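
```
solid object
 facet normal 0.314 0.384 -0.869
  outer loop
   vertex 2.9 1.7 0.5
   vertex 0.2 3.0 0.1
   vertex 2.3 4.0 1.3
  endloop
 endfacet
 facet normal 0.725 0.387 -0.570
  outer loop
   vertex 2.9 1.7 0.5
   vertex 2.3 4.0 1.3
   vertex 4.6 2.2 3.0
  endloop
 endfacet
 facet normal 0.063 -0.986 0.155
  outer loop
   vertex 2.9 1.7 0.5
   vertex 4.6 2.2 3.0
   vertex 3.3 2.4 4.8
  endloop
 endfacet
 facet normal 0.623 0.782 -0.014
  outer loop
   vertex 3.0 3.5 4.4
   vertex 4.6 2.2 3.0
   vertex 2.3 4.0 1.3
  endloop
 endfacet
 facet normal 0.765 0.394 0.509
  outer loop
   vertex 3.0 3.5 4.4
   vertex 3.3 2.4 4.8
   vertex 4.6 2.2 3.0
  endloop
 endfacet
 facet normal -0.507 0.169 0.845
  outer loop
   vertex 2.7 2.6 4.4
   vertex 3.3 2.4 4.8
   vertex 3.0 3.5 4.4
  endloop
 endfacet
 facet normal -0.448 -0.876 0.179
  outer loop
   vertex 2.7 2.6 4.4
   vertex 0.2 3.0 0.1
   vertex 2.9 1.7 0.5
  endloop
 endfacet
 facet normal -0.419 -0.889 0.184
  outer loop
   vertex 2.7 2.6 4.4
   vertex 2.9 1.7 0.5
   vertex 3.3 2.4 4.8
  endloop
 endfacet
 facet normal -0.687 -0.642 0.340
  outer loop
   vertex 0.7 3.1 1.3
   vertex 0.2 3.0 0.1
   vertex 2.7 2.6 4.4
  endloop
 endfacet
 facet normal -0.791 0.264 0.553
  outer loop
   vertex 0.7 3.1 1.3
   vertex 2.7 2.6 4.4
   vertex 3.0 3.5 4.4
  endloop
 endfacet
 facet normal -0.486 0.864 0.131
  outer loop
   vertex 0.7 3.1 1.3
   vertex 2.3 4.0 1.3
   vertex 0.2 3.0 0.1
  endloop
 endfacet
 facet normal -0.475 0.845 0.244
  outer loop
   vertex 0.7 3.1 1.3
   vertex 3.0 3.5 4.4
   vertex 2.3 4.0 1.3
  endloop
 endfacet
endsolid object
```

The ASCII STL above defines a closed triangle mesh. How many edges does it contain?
18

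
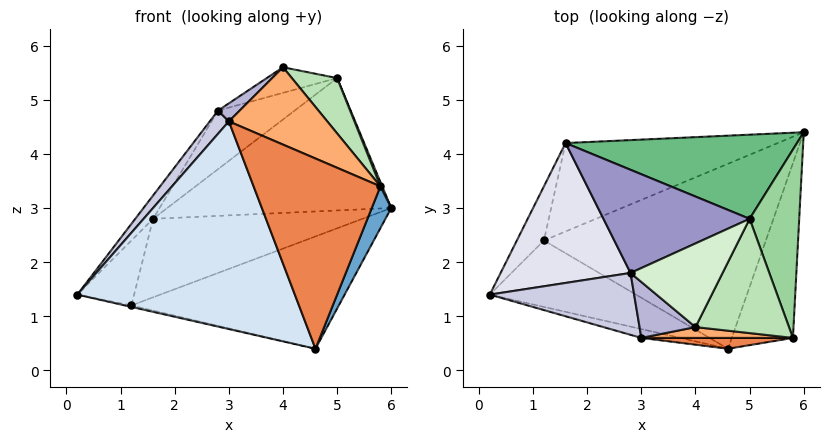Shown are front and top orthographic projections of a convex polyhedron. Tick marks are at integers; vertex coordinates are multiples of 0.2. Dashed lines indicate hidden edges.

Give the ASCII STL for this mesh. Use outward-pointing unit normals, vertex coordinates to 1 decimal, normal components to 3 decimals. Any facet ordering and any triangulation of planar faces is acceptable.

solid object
 facet normal 0.927 -0.087 -0.365
  outer loop
   vertex 5.8 0.6 3.4
   vertex 4.6 0.4 0.4
   vertex 6.0 4.4 3.0
  endloop
 endfacet
 facet normal -0.217 0.022 -0.976
  outer loop
   vertex 1.2 2.4 1.2
   vertex 4.6 0.4 0.4
   vertex 0.2 1.4 1.4
  endloop
 endfacet
 facet normal 0.104 0.516 -0.850
  outer loop
   vertex 1.2 2.4 1.2
   vertex 6.0 4.4 3.0
   vertex 4.6 0.4 0.4
  endloop
 endfacet
 facet normal -0.230 -0.972 -0.041
  outer loop
   vertex 3.0 0.6 4.6
   vertex 0.2 1.4 1.4
   vertex 4.6 0.4 0.4
  endloop
 endfacet
 facet normal 0.024 -0.998 0.057
  outer loop
   vertex 3.0 0.6 4.6
   vertex 4.6 0.4 0.4
   vertex 5.8 0.6 3.4
  endloop
 endfacet
 facet normal 0.059 -0.989 0.138
  outer loop
   vertex 3.0 0.6 4.6
   vertex 5.8 0.6 3.4
   vertex 4.0 0.8 5.6
  endloop
 endfacet
 facet normal 0.004 0.664 -0.748
  outer loop
   vertex 1.6 4.2 2.8
   vertex 6.0 4.4 3.0
   vertex 1.2 2.4 1.2
  endloop
 endfacet
 facet normal -0.667 0.572 -0.477
  outer loop
   vertex 1.6 4.2 2.8
   vertex 1.2 2.4 1.2
   vertex 0.2 1.4 1.4
  endloop
 endfacet
 facet normal -0.063 0.842 0.535
  outer loop
   vertex 5.0 2.8 5.4
   vertex 6.0 4.4 3.0
   vertex 1.6 4.2 2.8
  endloop
 endfacet
 facet normal 0.925 -0.009 0.380
  outer loop
   vertex 5.0 2.8 5.4
   vertex 5.8 0.6 3.4
   vertex 6.0 4.4 3.0
  endloop
 endfacet
 facet normal 0.725 -0.300 0.620
  outer loop
   vertex 5.0 2.8 5.4
   vertex 4.0 0.8 5.6
   vertex 5.8 0.6 3.4
  endloop
 endfacet
 facet normal -0.366 0.272 0.890
  outer loop
   vertex 2.8 1.8 4.8
   vertex 4.0 0.8 5.6
   vertex 5.0 2.8 5.4
  endloop
 endfacet
 facet normal -0.419 0.448 0.790
  outer loop
   vertex 2.8 1.8 4.8
   vertex 5.0 2.8 5.4
   vertex 1.6 4.2 2.8
  endloop
 endfacet
 facet normal -0.665 -0.229 0.711
  outer loop
   vertex 2.8 1.8 4.8
   vertex 3.0 0.6 4.6
   vertex 4.0 0.8 5.6
  endloop
 endfacet
 facet normal -0.760 -0.228 0.608
  outer loop
   vertex 2.8 1.8 4.8
   vertex 0.2 1.4 1.4
   vertex 3.0 0.6 4.6
  endloop
 endfacet
 facet normal -0.796 0.100 0.597
  outer loop
   vertex 2.8 1.8 4.8
   vertex 1.6 4.2 2.8
   vertex 0.2 1.4 1.4
  endloop
 endfacet
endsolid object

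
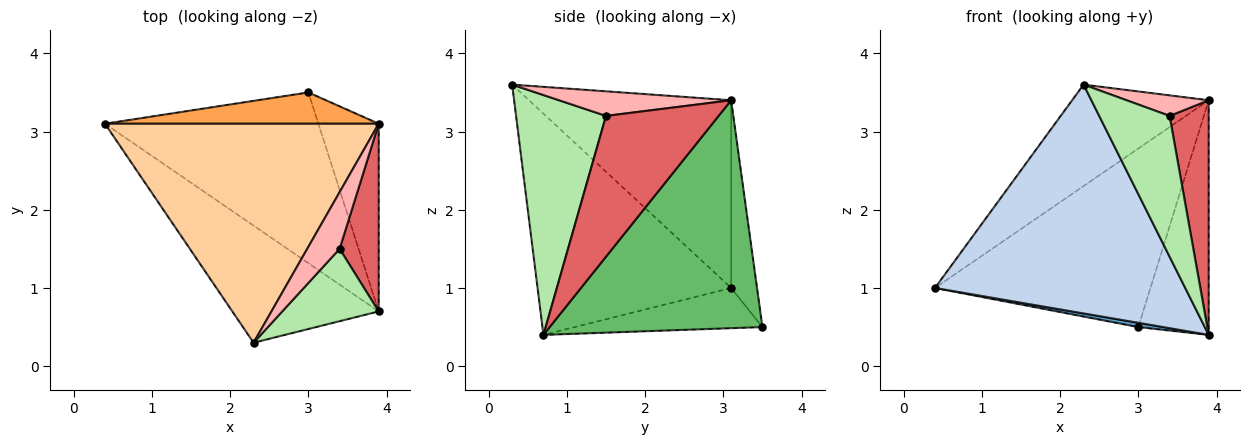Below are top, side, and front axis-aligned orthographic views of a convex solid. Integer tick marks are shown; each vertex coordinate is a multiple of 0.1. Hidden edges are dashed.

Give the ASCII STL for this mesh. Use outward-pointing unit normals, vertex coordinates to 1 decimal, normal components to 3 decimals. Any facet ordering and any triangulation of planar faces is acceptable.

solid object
 facet normal -0.185 -0.024 -0.982
  outer loop
   vertex 3.0 3.5 0.5
   vertex 3.9 0.7 0.4
   vertex 0.4 3.1 1.0
  endloop
 endfacet
 facet normal -0.567 -0.733 -0.375
  outer loop
   vertex 2.3 0.3 3.6
   vertex 0.4 3.1 1.0
   vertex 3.9 0.7 0.4
  endloop
 endfacet
 facet normal -0.118 0.978 0.171
  outer loop
   vertex 3.9 3.1 3.4
   vertex 3.0 3.5 0.5
   vertex 0.4 3.1 1.0
  endloop
 endfacet
 facet normal -0.528 0.357 0.770
  outer loop
   vertex 3.9 3.1 3.4
   vertex 0.4 3.1 1.0
   vertex 2.3 0.3 3.6
  endloop
 endfacet
 facet normal 0.921 0.305 -0.244
  outer loop
   vertex 3.9 3.1 3.4
   vertex 3.9 0.7 0.4
   vertex 3.0 3.5 0.5
  endloop
 endfacet
 facet normal 0.751 -0.588 0.302
  outer loop
   vertex 3.4 1.5 3.2
   vertex 2.3 0.3 3.6
   vertex 3.9 0.7 0.4
  endloop
 endfacet
 facet normal 0.914 -0.317 0.254
  outer loop
   vertex 3.4 1.5 3.2
   vertex 3.9 0.7 0.4
   vertex 3.9 3.1 3.4
  endloop
 endfacet
 facet normal 0.581 -0.277 0.765
  outer loop
   vertex 3.4 1.5 3.2
   vertex 3.9 3.1 3.4
   vertex 2.3 0.3 3.6
  endloop
 endfacet
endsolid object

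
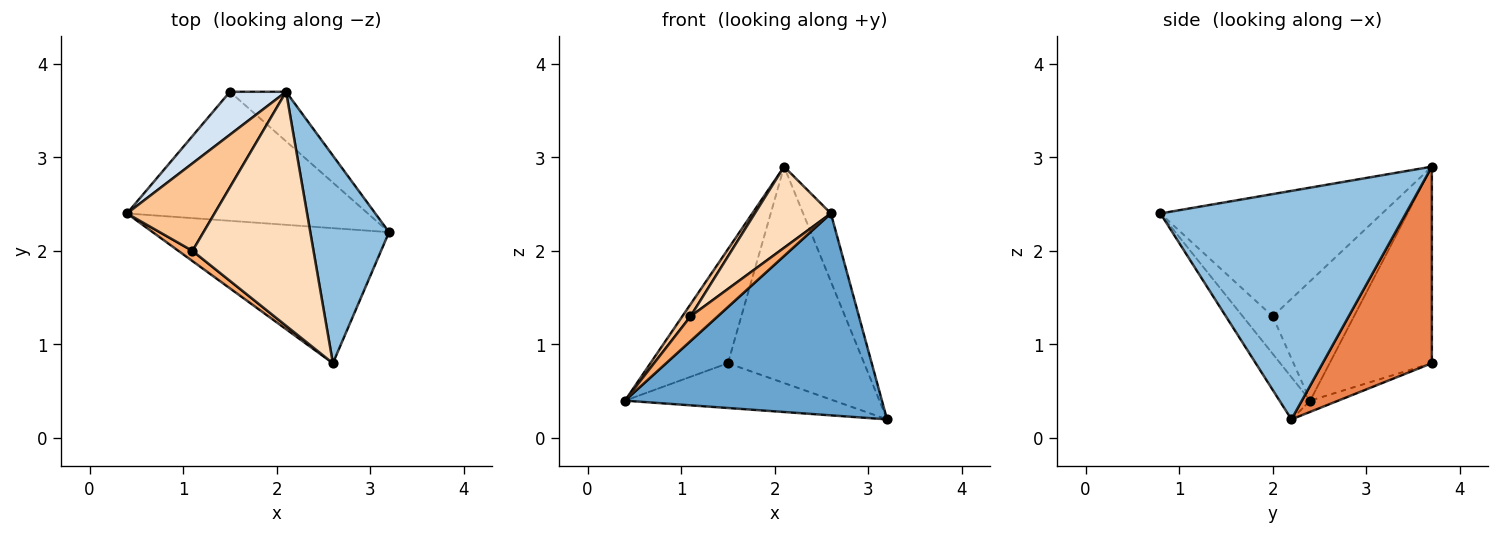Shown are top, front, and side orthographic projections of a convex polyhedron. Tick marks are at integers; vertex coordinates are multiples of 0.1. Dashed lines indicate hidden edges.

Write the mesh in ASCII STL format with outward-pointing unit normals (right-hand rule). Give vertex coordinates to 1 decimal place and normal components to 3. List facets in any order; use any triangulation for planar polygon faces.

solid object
 facet normal -0.099 -0.827 -0.553
  outer loop
   vertex 2.6 0.8 2.4
   vertex 0.4 2.4 0.4
   vertex 3.2 2.2 0.2
  endloop
 endfacet
 facet normal 0.940 0.106 0.324
  outer loop
   vertex 2.1 3.7 2.9
   vertex 2.6 0.8 2.4
   vertex 3.2 2.2 0.2
  endloop
 endfacet
 facet normal -0.044 0.328 -0.944
  outer loop
   vertex 1.5 3.7 0.8
   vertex 3.2 2.2 0.2
   vertex 0.4 2.4 0.4
  endloop
 endfacet
 facet normal -0.777 0.589 0.222
  outer loop
   vertex 1.5 3.7 0.8
   vertex 0.4 2.4 0.4
   vertex 2.1 3.7 2.9
  endloop
 endfacet
 facet normal 0.616 0.768 -0.176
  outer loop
   vertex 1.5 3.7 0.8
   vertex 2.1 3.7 2.9
   vertex 3.2 2.2 0.2
  endloop
 endfacet
 facet normal -0.714 -0.647 0.268
  outer loop
   vertex 1.1 2.0 1.3
   vertex 0.4 2.4 0.4
   vertex 2.6 0.8 2.4
  endloop
 endfacet
 facet normal -0.804 -0.082 0.589
  outer loop
   vertex 1.1 2.0 1.3
   vertex 2.1 3.7 2.9
   vertex 0.4 2.4 0.4
  endloop
 endfacet
 facet normal -0.691 -0.237 0.683
  outer loop
   vertex 1.1 2.0 1.3
   vertex 2.6 0.8 2.4
   vertex 2.1 3.7 2.9
  endloop
 endfacet
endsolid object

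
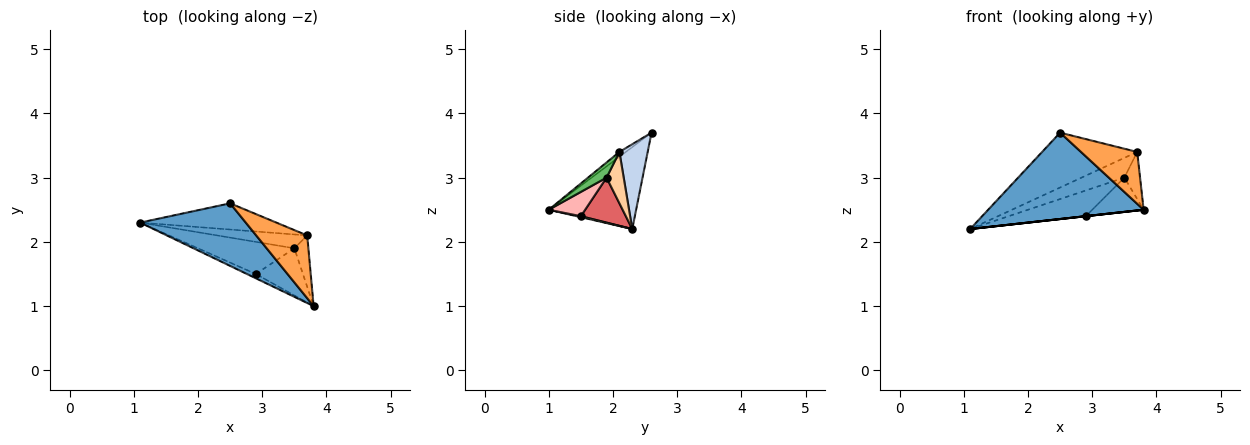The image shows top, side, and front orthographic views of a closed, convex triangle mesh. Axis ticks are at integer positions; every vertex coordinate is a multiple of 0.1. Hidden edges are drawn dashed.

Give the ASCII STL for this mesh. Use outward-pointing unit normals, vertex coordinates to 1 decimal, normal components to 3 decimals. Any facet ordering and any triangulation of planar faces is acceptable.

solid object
 facet normal -0.414 -0.737 0.534
  outer loop
   vertex 2.5 2.6 3.7
   vertex 1.1 2.3 2.2
   vertex 3.8 1.0 2.5
  endloop
 endfacet
 facet normal 0.259 0.872 -0.416
  outer loop
   vertex 3.7 2.1 3.4
   vertex 1.1 2.3 2.2
   vertex 2.5 2.6 3.7
  endloop
 endfacet
 facet normal -0.073 -0.636 0.769
  outer loop
   vertex 3.7 2.1 3.4
   vertex 2.5 2.6 3.7
   vertex 3.8 1.0 2.5
  endloop
 endfacet
 facet normal 0.311 0.778 -0.545
  outer loop
   vertex 3.5 1.9 3.0
   vertex 1.1 2.3 2.2
   vertex 3.7 2.1 3.4
  endloop
 endfacet
 facet normal 0.624 0.528 -0.576
  outer loop
   vertex 3.5 1.9 3.0
   vertex 3.7 2.1 3.4
   vertex 3.8 1.0 2.5
  endloop
 endfacet
 facet normal 0.110 0.000 -0.994
  outer loop
   vertex 2.9 1.5 2.4
   vertex 3.8 1.0 2.5
   vertex 1.1 2.3 2.2
  endloop
 endfacet
 facet normal 0.342 0.587 -0.734
  outer loop
   vertex 2.9 1.5 2.4
   vertex 1.1 2.3 2.2
   vertex 3.5 1.9 3.0
  endloop
 endfacet
 facet normal 0.385 0.543 -0.747
  outer loop
   vertex 2.9 1.5 2.4
   vertex 3.5 1.9 3.0
   vertex 3.8 1.0 2.5
  endloop
 endfacet
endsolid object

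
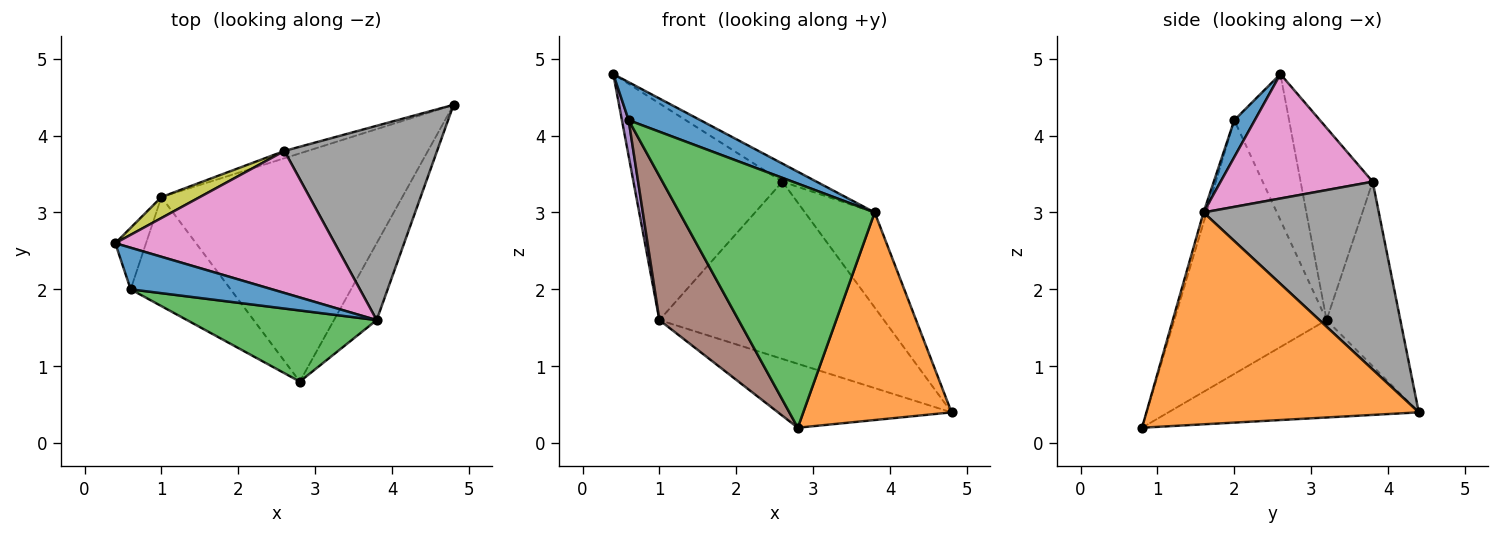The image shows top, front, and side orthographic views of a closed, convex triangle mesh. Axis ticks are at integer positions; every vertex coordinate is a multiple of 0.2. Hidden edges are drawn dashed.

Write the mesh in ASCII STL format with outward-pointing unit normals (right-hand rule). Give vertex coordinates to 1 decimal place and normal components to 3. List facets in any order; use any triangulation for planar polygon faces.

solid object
 facet normal 0.189 -0.662 0.725
  outer loop
   vertex 3.8 1.6 3.0
   vertex 0.4 2.6 4.8
   vertex 0.6 2.0 4.2
  endloop
 endfacet
 facet normal 0.865 -0.471 -0.174
  outer loop
   vertex 3.8 1.6 3.0
   vertex 2.8 0.8 0.2
   vertex 4.8 4.4 0.4
  endloop
 endfacet
 facet normal -0.015 -0.960 0.280
  outer loop
   vertex 3.8 1.6 3.0
   vertex 0.6 2.0 4.2
   vertex 2.8 0.8 0.2
  endloop
 endfacet
 facet normal -0.363 0.251 -0.897
  outer loop
   vertex 1.0 3.2 1.6
   vertex 4.8 4.4 0.4
   vertex 2.8 0.8 0.2
  endloop
 endfacet
 facet normal -0.972 -0.119 -0.205
  outer loop
   vertex 1.0 3.2 1.6
   vertex 0.6 2.0 4.2
   vertex 0.4 2.6 4.8
  endloop
 endfacet
 facet normal -0.837 -0.436 -0.330
  outer loop
   vertex 1.0 3.2 1.6
   vertex 2.8 0.8 0.2
   vertex 0.6 2.0 4.2
  endloop
 endfacet
 facet normal 0.490 0.110 0.865
  outer loop
   vertex 2.6 3.8 3.4
   vertex 0.4 2.6 4.8
   vertex 3.8 1.6 3.0
  endloop
 endfacet
 facet normal 0.741 0.295 0.603
  outer loop
   vertex 2.6 3.8 3.4
   vertex 3.8 1.6 3.0
   vertex 4.8 4.4 0.4
  endloop
 endfacet
 facet normal -0.434 0.897 0.087
  outer loop
   vertex 2.6 3.8 3.4
   vertex 1.0 3.2 1.6
   vertex 0.4 2.6 4.8
  endloop
 endfacet
 facet normal -0.312 0.949 -0.039
  outer loop
   vertex 2.6 3.8 3.4
   vertex 4.8 4.4 0.4
   vertex 1.0 3.2 1.6
  endloop
 endfacet
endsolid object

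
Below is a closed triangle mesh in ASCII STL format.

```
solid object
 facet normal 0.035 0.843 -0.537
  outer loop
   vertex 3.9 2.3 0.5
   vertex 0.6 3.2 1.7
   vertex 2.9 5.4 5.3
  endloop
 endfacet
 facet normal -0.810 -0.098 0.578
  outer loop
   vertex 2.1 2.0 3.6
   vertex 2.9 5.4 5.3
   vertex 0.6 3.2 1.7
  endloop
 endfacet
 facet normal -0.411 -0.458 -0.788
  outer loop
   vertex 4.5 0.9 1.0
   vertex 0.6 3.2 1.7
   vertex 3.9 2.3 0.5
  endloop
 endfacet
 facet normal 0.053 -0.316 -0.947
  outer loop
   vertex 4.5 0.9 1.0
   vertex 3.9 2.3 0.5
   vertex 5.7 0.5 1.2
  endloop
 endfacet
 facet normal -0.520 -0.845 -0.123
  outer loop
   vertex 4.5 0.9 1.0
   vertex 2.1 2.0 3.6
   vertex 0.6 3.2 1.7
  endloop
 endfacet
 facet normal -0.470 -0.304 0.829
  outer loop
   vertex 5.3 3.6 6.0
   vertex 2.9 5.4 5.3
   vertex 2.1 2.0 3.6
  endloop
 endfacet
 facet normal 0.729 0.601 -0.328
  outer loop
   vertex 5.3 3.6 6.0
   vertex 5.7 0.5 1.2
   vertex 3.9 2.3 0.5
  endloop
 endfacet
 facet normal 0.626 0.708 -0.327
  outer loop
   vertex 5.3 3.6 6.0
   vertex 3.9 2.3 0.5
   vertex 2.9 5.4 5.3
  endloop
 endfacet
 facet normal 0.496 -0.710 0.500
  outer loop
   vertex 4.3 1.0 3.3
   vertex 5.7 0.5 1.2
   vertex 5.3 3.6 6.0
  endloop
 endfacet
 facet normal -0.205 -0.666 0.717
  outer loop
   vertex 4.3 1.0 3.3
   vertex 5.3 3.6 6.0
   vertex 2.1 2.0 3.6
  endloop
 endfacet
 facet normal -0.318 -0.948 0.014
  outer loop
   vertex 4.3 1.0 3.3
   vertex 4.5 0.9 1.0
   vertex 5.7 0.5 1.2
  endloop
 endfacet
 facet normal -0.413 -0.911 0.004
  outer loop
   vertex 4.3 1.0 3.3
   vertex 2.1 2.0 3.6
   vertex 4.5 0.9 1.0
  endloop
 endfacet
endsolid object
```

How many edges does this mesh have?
18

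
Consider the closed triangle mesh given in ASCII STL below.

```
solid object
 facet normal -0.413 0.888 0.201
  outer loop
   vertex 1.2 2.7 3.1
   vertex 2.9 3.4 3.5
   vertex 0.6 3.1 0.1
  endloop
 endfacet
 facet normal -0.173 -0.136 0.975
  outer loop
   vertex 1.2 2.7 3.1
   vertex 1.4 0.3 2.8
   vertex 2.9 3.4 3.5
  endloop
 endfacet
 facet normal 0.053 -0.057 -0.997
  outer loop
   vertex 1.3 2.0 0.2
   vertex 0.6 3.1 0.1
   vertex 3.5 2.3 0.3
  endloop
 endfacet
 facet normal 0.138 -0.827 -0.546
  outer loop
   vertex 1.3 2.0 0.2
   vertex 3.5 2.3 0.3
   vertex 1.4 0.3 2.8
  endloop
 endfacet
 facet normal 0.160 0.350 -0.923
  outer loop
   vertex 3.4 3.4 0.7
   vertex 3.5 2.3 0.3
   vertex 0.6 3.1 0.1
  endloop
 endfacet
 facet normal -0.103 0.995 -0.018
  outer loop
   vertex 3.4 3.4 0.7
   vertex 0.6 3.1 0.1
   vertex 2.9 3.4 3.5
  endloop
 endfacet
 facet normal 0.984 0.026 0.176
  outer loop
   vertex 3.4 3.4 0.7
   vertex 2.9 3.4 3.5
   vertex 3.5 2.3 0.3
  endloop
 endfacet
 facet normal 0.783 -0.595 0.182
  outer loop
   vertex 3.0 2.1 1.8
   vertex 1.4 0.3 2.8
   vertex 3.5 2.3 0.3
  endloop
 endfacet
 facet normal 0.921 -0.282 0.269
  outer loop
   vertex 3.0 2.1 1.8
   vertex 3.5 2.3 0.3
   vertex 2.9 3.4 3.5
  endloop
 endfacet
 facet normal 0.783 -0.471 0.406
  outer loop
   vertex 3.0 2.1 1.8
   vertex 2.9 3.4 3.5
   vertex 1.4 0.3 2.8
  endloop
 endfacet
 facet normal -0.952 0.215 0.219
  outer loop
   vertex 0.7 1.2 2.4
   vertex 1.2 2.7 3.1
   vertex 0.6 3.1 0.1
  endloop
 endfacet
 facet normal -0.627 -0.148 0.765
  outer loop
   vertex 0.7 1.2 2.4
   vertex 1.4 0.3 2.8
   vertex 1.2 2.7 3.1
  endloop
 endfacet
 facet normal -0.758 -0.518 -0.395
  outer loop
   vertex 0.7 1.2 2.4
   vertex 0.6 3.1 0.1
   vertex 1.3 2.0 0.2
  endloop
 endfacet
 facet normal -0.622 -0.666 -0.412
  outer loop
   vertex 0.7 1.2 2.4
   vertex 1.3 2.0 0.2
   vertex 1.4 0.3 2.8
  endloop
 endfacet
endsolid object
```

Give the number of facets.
14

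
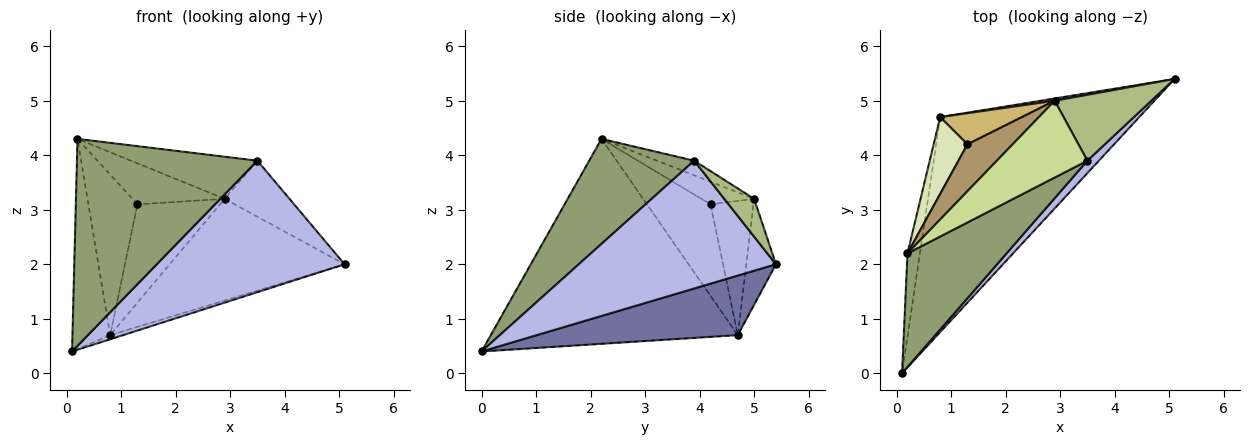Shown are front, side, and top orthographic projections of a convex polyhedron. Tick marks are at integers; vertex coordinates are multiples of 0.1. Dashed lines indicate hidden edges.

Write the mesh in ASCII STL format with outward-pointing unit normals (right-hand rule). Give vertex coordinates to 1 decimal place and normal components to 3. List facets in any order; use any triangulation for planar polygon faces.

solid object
 facet normal 0.287 0.018 -0.958
  outer loop
   vertex 0.8 4.7 0.7
   vertex 5.1 5.4 2.0
   vertex 0.1 0.0 0.4
  endloop
 endfacet
 facet normal -0.987 0.151 -0.060
  outer loop
   vertex 0.8 4.7 0.7
   vertex 0.1 0.0 0.4
   vertex 0.2 2.2 4.3
  endloop
 endfacet
 facet normal -0.167 0.986 0.022
  outer loop
   vertex 2.9 5.0 3.2
   vertex 5.1 5.4 2.0
   vertex 0.8 4.7 0.7
  endloop
 endfacet
 facet normal 0.723 -0.688 0.065
  outer loop
   vertex 3.5 3.9 3.9
   vertex 0.1 0.0 0.4
   vertex 5.1 5.4 2.0
  endloop
 endfacet
 facet normal 0.454 -0.781 0.429
  outer loop
   vertex 3.5 3.9 3.9
   vertex 0.2 2.2 4.3
   vertex 0.1 0.0 0.4
  endloop
 endfacet
 facet normal 0.286 0.621 0.730
  outer loop
   vertex 3.5 3.9 3.9
   vertex 5.1 5.4 2.0
   vertex 2.9 5.0 3.2
  endloop
 endfacet
 facet normal -0.140 0.476 0.868
  outer loop
   vertex 3.5 3.9 3.9
   vertex 2.9 5.0 3.2
   vertex 0.2 2.2 4.3
  endloop
 endfacet
 facet normal -0.760 0.586 0.280
  outer loop
   vertex 1.3 4.2 3.1
   vertex 0.8 4.7 0.7
   vertex 0.2 2.2 4.3
  endloop
 endfacet
 facet normal -0.352 0.616 0.704
  outer loop
   vertex 1.3 4.2 3.1
   vertex 0.2 2.2 4.3
   vertex 2.9 5.0 3.2
  endloop
 endfacet
 facet normal -0.444 0.854 0.270
  outer loop
   vertex 1.3 4.2 3.1
   vertex 2.9 5.0 3.2
   vertex 0.8 4.7 0.7
  endloop
 endfacet
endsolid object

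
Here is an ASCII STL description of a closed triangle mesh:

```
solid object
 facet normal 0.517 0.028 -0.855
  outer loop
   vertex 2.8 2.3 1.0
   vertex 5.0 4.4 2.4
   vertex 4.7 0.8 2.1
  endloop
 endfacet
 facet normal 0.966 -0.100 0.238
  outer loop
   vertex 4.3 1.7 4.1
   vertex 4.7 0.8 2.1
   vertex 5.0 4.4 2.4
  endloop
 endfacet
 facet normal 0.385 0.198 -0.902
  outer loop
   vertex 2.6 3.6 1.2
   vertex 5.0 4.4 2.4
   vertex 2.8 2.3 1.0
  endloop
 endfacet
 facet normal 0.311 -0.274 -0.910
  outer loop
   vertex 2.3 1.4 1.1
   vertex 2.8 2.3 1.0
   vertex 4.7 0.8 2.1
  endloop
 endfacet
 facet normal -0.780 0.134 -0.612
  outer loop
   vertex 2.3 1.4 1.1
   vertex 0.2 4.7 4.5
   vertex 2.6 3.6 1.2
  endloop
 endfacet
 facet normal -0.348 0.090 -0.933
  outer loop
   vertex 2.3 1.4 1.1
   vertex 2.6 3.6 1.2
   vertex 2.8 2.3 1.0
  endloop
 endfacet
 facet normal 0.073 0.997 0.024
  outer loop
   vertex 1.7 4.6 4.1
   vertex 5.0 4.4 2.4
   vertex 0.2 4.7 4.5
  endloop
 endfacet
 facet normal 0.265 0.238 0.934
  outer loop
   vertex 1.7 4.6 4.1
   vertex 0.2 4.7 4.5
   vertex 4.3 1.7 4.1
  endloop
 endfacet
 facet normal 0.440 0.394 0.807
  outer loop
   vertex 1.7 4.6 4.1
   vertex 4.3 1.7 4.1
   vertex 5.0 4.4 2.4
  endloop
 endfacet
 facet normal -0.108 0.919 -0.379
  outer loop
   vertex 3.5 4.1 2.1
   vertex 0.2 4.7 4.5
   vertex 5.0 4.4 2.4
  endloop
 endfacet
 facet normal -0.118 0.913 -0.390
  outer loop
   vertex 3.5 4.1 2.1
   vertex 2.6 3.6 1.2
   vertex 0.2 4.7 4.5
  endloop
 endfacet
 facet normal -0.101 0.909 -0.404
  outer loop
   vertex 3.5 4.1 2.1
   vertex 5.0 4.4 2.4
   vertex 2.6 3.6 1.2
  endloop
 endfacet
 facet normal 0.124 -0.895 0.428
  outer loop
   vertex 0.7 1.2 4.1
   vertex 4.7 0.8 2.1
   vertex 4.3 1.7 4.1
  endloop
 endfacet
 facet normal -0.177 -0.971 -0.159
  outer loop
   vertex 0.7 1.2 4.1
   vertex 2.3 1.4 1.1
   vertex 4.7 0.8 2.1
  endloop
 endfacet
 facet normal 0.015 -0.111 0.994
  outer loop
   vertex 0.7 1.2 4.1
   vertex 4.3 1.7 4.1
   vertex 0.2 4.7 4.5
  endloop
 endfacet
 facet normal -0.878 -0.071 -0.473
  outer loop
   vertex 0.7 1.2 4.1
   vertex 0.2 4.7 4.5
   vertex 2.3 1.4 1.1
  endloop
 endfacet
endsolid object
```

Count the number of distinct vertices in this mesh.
10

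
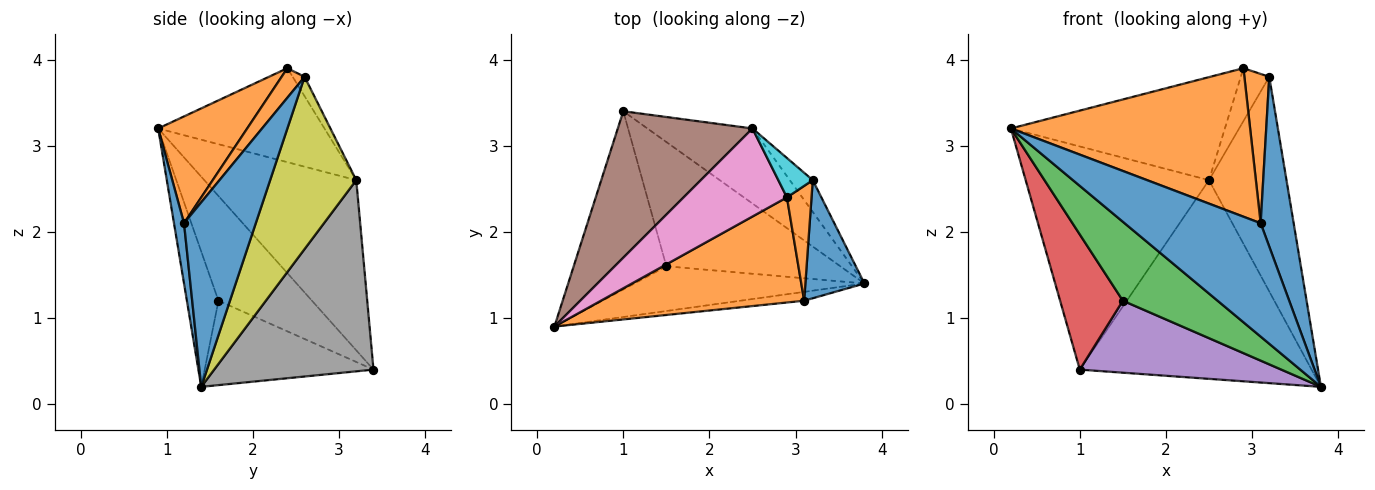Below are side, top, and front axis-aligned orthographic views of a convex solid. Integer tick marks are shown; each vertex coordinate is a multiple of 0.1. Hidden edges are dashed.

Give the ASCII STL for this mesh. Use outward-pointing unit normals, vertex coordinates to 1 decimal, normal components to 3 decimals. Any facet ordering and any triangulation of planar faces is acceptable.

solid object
 facet normal 0.073 -0.994 -0.078
  outer loop
   vertex 3.1 1.2 2.1
   vertex 0.2 0.9 3.2
   vertex 3.8 1.4 0.2
  endloop
 endfacet
 facet normal 0.291 -0.781 0.553
  outer loop
   vertex 3.1 1.2 2.1
   vertex 2.9 2.4 3.9
   vertex 0.2 0.9 3.2
  endloop
 endfacet
 facet normal -0.279 -0.836 -0.474
  outer loop
   vertex 1.5 1.6 1.2
   vertex 3.8 1.4 0.2
   vertex 0.2 0.9 3.2
  endloop
 endfacet
 facet normal -0.669 -0.449 -0.592
  outer loop
   vertex 1.5 1.6 1.2
   vertex 0.2 0.9 3.2
   vertex 1.0 3.4 0.4
  endloop
 endfacet
 facet normal -0.387 -0.462 -0.798
  outer loop
   vertex 1.5 1.6 1.2
   vertex 1.0 3.4 0.4
   vertex 3.8 1.4 0.2
  endloop
 endfacet
 facet normal -0.570 0.687 0.451
  outer loop
   vertex 2.5 3.2 2.6
   vertex 1.0 3.4 0.4
   vertex 0.2 0.9 3.2
  endloop
 endfacet
 facet normal -0.509 0.655 0.559
  outer loop
   vertex 2.5 3.2 2.6
   vertex 0.2 0.9 3.2
   vertex 2.9 2.4 3.9
  endloop
 endfacet
 facet normal 0.541 0.787 -0.297
  outer loop
   vertex 2.5 3.2 2.6
   vertex 3.8 1.4 0.2
   vertex 1.0 3.4 0.4
  endloop
 endfacet
 facet normal 0.740 0.666 -0.099
  outer loop
   vertex 3.2 2.6 3.8
   vertex 3.8 1.4 0.2
   vertex 2.5 3.2 2.6
  endloop
 endfacet
 facet normal -0.318 0.760 0.566
  outer loop
   vertex 3.2 2.6 3.8
   vertex 2.5 3.2 2.6
   vertex 2.9 2.4 3.9
  endloop
 endfacet
 facet normal 0.872 -0.401 0.279
  outer loop
   vertex 3.2 2.6 3.8
   vertex 3.1 1.2 2.1
   vertex 3.8 1.4 0.2
  endloop
 endfacet
 facet normal 0.590 -0.640 0.492
  outer loop
   vertex 3.2 2.6 3.8
   vertex 2.9 2.4 3.9
   vertex 3.1 1.2 2.1
  endloop
 endfacet
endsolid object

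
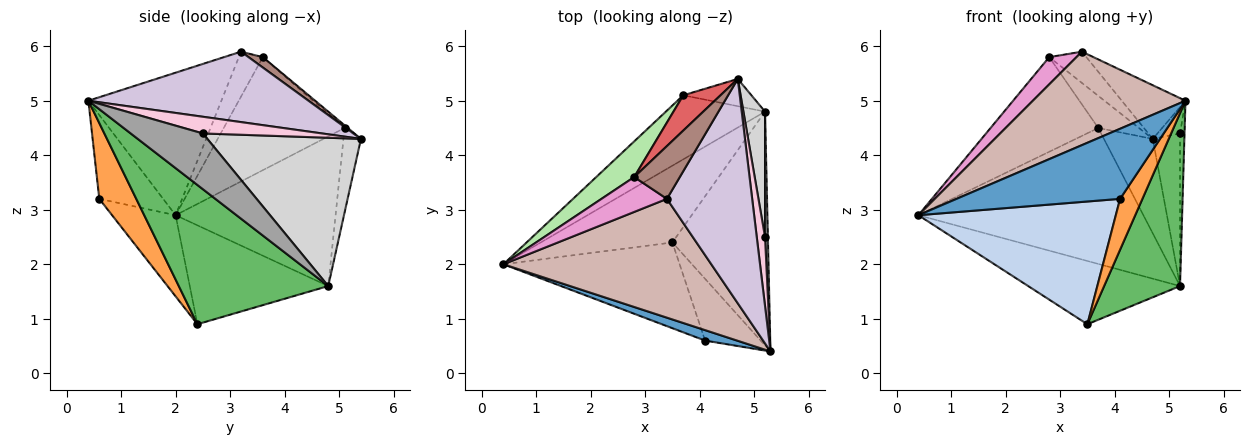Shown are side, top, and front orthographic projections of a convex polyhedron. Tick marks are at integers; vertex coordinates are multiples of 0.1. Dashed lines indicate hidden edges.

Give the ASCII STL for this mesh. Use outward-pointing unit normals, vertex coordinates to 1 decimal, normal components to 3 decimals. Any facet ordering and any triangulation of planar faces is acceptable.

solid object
 facet normal -0.360 -0.923 0.138
  outer loop
   vertex 4.1 0.6 3.2
   vertex 5.3 0.4 5.0
   vertex 0.4 2.0 2.9
  endloop
 endfacet
 facet normal -0.255 -0.793 -0.554
  outer loop
   vertex 4.1 0.6 3.2
   vertex 0.4 2.0 2.9
   vertex 3.5 2.4 0.9
  endloop
 endfacet
 facet normal 0.725 -0.438 -0.532
  outer loop
   vertex 4.1 0.6 3.2
   vertex 3.5 2.4 0.9
   vertex 5.3 0.4 5.0
  endloop
 endfacet
 facet normal -0.502 0.550 -0.668
  outer loop
   vertex 5.2 4.8 1.6
   vertex 3.5 2.4 0.9
   vertex 0.4 2.0 2.9
  endloop
 endfacet
 facet normal 0.760 -0.386 -0.522
  outer loop
   vertex 5.2 4.8 1.6
   vertex 5.3 0.4 5.0
   vertex 3.5 2.4 0.9
  endloop
 endfacet
 facet normal -0.724 0.645 0.243
  outer loop
   vertex 3.7 5.1 4.5
   vertex 0.4 2.0 2.9
   vertex 2.8 3.6 5.8
  endloop
 endfacet
 facet normal -0.054 0.672 0.738
  outer loop
   vertex 3.7 5.1 4.5
   vertex 2.8 3.6 5.8
   vertex 4.7 5.4 4.3
  endloop
 endfacet
 facet normal -0.541 0.761 -0.358
  outer loop
   vertex 3.7 5.1 4.5
   vertex 5.2 4.8 1.6
   vertex 0.4 2.0 2.9
  endloop
 endfacet
 facet normal -0.325 0.909 -0.262
  outer loop
   vertex 3.7 5.1 4.5
   vertex 4.7 5.4 4.3
   vertex 5.2 4.8 1.6
  endloop
 endfacet
 facet normal 0.626 0.181 0.758
  outer loop
   vertex 3.4 3.2 5.9
   vertex 5.3 0.4 5.0
   vertex 4.7 5.4 4.3
  endloop
 endfacet
 facet normal 0.193 0.500 0.844
  outer loop
   vertex 3.4 3.2 5.9
   vertex 4.7 5.4 4.3
   vertex 2.8 3.6 5.8
  endloop
 endfacet
 facet normal -0.474 -0.544 0.692
  outer loop
   vertex 3.4 3.2 5.9
   vertex 0.4 2.0 2.9
   vertex 5.3 0.4 5.0
  endloop
 endfacet
 facet normal -0.476 -0.541 0.693
  outer loop
   vertex 3.4 3.2 5.9
   vertex 2.8 3.6 5.8
   vertex 0.4 2.0 2.9
  endloop
 endfacet
 facet normal 0.883 0.167 0.439
  outer loop
   vertex 5.2 2.5 4.4
   vertex 4.7 5.4 4.3
   vertex 5.3 0.4 5.0
  endloop
 endfacet
 facet normal 0.997 0.062 0.051
  outer loop
   vertex 5.2 2.5 4.4
   vertex 5.3 0.4 5.0
   vertex 5.2 4.8 1.6
  endloop
 endfacet
 facet normal 0.975 0.173 0.142
  outer loop
   vertex 5.2 2.5 4.4
   vertex 5.2 4.8 1.6
   vertex 4.7 5.4 4.3
  endloop
 endfacet
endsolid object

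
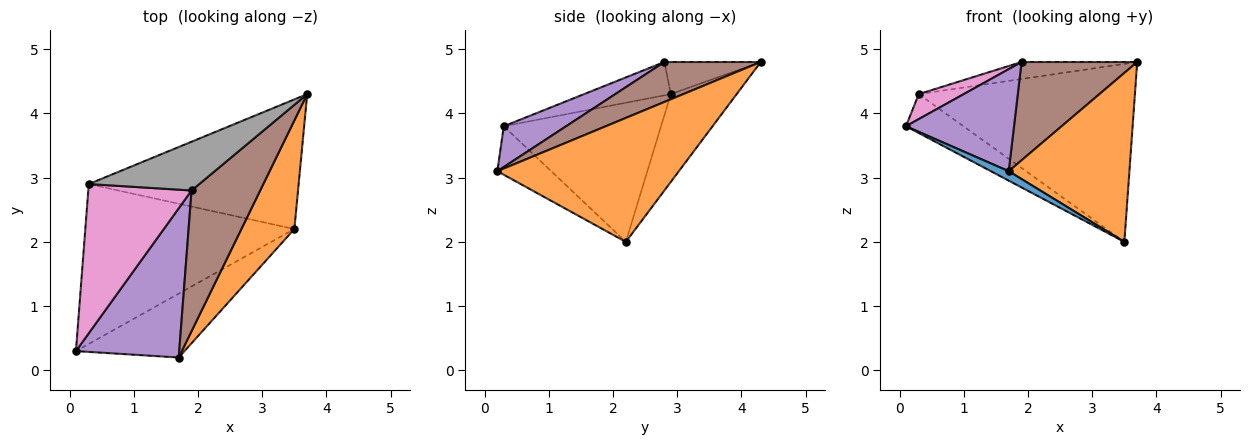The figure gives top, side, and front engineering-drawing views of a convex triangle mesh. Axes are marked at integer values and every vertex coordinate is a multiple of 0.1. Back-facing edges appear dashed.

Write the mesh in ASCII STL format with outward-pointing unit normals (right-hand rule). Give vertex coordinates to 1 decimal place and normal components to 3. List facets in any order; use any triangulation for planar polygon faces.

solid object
 facet normal -0.404 -0.134 -0.905
  outer loop
   vertex 3.5 2.2 2.0
   vertex 1.7 0.2 3.1
   vertex 0.1 0.3 3.8
  endloop
 endfacet
 facet normal 0.785 -0.522 0.335
  outer loop
   vertex 3.5 2.2 2.0
   vertex 3.7 4.3 4.8
   vertex 1.7 0.2 3.1
  endloop
 endfacet
 facet normal -0.543 0.199 -0.816
  outer loop
   vertex 0.3 2.9 4.3
   vertex 3.5 2.2 2.0
   vertex 0.1 0.3 3.8
  endloop
 endfacet
 facet normal -0.239 0.785 -0.572
  outer loop
   vertex 0.3 2.9 4.3
   vertex 3.7 4.3 4.8
   vertex 3.5 2.2 2.0
  endloop
 endfacet
 facet normal 0.310 -0.537 0.785
  outer loop
   vertex 1.9 2.8 4.8
   vertex 0.1 0.3 3.8
   vertex 1.7 0.2 3.1
  endloop
 endfacet
 facet normal 0.431 -0.517 0.740
  outer loop
   vertex 1.9 2.8 4.8
   vertex 1.7 0.2 3.1
   vertex 3.7 4.3 4.8
  endloop
 endfacet
 facet normal -0.304 -0.157 0.940
  outer loop
   vertex 1.9 2.8 4.8
   vertex 0.3 2.9 4.3
   vertex 0.1 0.3 3.8
  endloop
 endfacet
 facet normal -0.265 0.318 0.911
  outer loop
   vertex 1.9 2.8 4.8
   vertex 3.7 4.3 4.8
   vertex 0.3 2.9 4.3
  endloop
 endfacet
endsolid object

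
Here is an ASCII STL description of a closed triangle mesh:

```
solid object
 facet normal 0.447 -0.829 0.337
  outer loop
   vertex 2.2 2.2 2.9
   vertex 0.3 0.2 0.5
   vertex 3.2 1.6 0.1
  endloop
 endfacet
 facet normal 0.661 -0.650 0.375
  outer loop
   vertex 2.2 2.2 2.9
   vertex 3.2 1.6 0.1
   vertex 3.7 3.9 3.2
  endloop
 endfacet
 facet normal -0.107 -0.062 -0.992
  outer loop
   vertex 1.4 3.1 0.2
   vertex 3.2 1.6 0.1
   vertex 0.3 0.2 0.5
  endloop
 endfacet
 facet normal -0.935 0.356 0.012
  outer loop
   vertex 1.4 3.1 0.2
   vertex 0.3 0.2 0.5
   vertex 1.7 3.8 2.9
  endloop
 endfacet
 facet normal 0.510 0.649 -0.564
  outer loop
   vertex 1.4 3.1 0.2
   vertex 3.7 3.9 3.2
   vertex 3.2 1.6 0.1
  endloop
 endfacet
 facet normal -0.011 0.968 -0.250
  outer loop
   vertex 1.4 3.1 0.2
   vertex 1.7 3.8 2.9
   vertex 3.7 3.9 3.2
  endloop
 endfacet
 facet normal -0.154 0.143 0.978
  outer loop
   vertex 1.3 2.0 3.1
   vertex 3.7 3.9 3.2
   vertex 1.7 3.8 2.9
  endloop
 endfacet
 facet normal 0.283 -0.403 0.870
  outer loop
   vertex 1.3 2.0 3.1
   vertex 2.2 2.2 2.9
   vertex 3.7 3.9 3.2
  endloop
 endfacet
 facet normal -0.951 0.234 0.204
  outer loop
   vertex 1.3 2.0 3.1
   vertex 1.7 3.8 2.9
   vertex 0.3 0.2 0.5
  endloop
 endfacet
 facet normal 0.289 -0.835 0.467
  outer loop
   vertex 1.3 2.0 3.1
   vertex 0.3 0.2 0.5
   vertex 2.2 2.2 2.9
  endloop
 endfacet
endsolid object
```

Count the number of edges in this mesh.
15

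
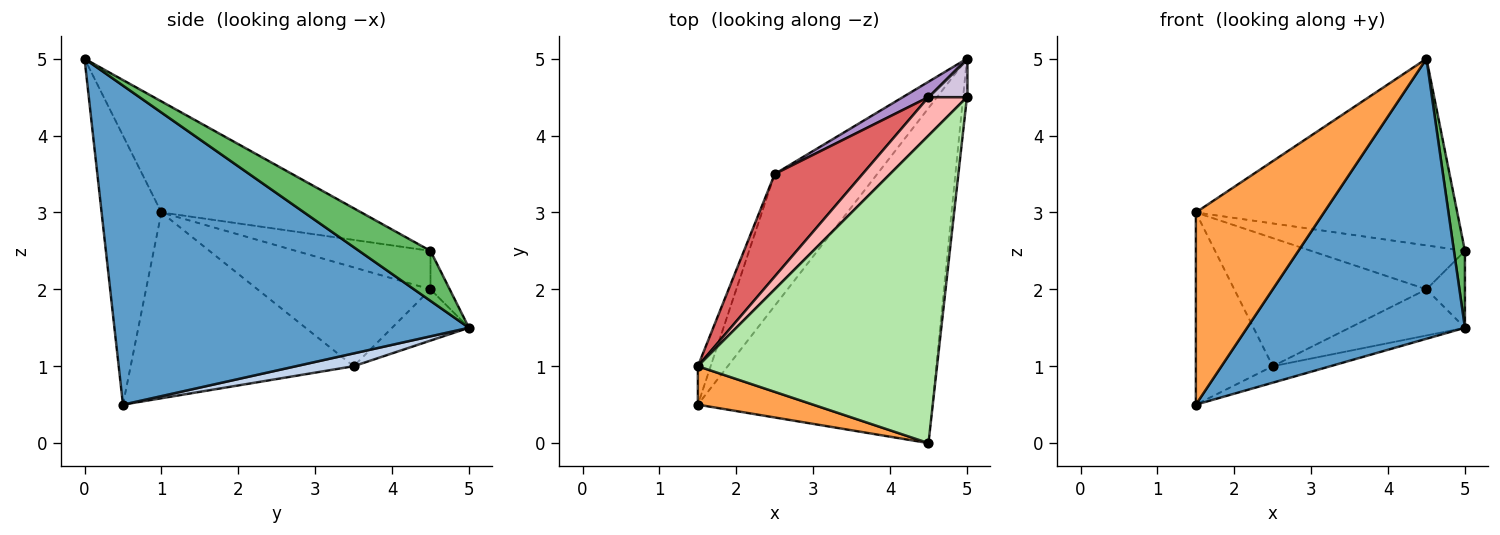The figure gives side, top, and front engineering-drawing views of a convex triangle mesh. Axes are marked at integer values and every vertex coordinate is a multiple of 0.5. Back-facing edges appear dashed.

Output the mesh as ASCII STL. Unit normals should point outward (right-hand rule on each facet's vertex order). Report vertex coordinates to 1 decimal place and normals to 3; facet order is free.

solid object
 facet normal 0.722 -0.444 -0.531
  outer loop
   vertex 4.5 0.0 5.0
   vertex 1.5 0.5 0.5
   vertex 5.0 5.0 1.5
  endloop
 endfacet
 facet normal 0.123 0.123 -0.985
  outer loop
   vertex 2.5 3.5 1.0
   vertex 5.0 5.0 1.5
   vertex 1.5 0.5 0.5
  endloop
 endfacet
 facet normal -0.416 -0.892 0.178
  outer loop
   vertex 1.5 1.0 3.0
   vertex 1.5 0.5 0.5
   vertex 4.5 0.0 5.0
  endloop
 endfacet
 facet normal -0.943 0.325 -0.065
  outer loop
   vertex 1.5 1.0 3.0
   vertex 2.5 3.5 1.0
   vertex 1.5 0.5 0.5
  endloop
 endfacet
 facet normal 0.986 -0.152 -0.076
  outer loop
   vertex 5.0 4.5 2.5
   vertex 4.5 0.0 5.0
   vertex 5.0 5.0 1.5
  endloop
 endfacet
 facet normal -0.369 0.482 0.795
  outer loop
   vertex 5.0 4.5 2.5
   vertex 1.5 1.0 3.0
   vertex 4.5 0.0 5.0
  endloop
 endfacet
 facet normal -0.575 0.639 0.511
  outer loop
   vertex 4.5 4.5 2.0
   vertex 2.5 3.5 1.0
   vertex 1.5 1.0 3.0
  endloop
 endfacet
 facet normal -0.550 0.629 0.550
  outer loop
   vertex 4.5 4.5 2.0
   vertex 1.5 1.0 3.0
   vertex 5.0 4.5 2.5
  endloop
 endfacet
 facet normal -0.535 0.802 0.267
  outer loop
   vertex 4.5 4.5 2.0
   vertex 5.0 5.0 1.5
   vertex 2.5 3.5 1.0
  endloop
 endfacet
 facet normal -0.408 0.816 0.408
  outer loop
   vertex 4.5 4.5 2.0
   vertex 5.0 4.5 2.5
   vertex 5.0 5.0 1.5
  endloop
 endfacet
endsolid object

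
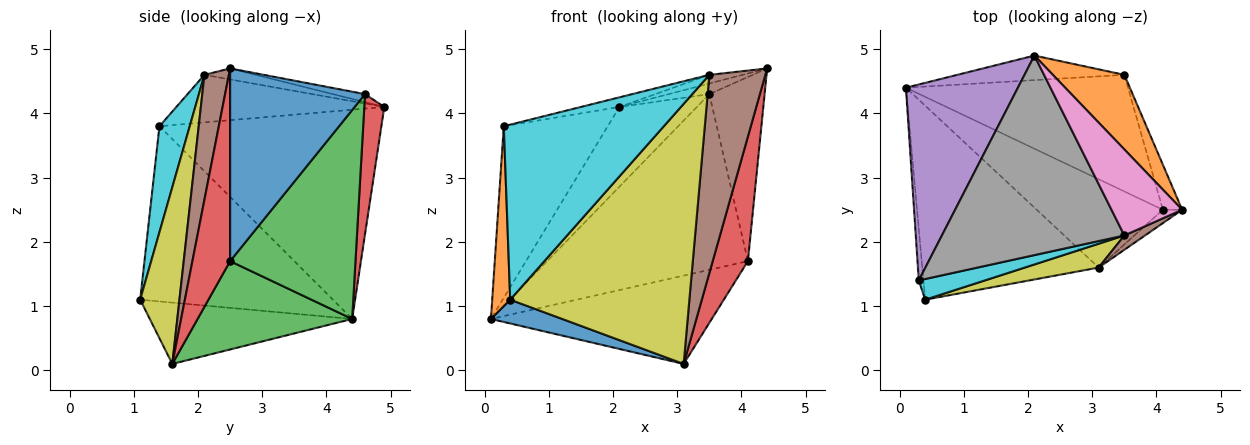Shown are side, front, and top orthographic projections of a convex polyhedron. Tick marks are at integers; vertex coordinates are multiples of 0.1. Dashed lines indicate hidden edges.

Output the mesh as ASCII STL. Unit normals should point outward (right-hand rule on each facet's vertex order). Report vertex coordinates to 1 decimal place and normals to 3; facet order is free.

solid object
 facet normal -0.326 -0.115 -0.938
  outer loop
   vertex 3.1 1.6 0.1
   vertex 0.4 1.1 1.1
   vertex 0.1 4.4 0.8
  endloop
 endfacet
 facet normal -0.995 -0.093 -0.027
  outer loop
   vertex 0.3 1.4 3.8
   vertex 0.1 4.4 0.8
   vertex 0.4 1.1 1.1
  endloop
 endfacet
 facet normal 0.444 0.634 -0.634
  outer loop
   vertex 4.1 2.5 1.7
   vertex 3.1 1.6 0.1
   vertex 0.1 4.4 0.8
  endloop
 endfacet
 facet normal 0.729 -0.681 -0.073
  outer loop
   vertex 4.1 2.5 1.7
   vertex 4.4 2.5 4.7
   vertex 3.1 1.6 0.1
  endloop
 endfacet
 facet normal -0.815 0.382 0.436
  outer loop
   vertex 2.1 4.9 4.1
   vertex 0.1 4.4 0.8
   vertex 0.3 1.4 3.8
  endloop
 endfacet
 facet normal 0.399 -0.915 0.066
  outer loop
   vertex 3.5 2.1 4.6
   vertex 3.1 1.6 0.1
   vertex 4.4 2.5 4.7
  endloop
 endfacet
 facet normal -0.153 0.099 0.983
  outer loop
   vertex 3.5 2.1 4.6
   vertex 4.4 2.5 4.7
   vertex 2.1 4.9 4.1
  endloop
 endfacet
 facet normal -0.252 0.047 0.967
  outer loop
   vertex 3.5 2.1 4.6
   vertex 2.1 4.9 4.1
   vertex 0.3 1.4 3.8
  endloop
 endfacet
 facet normal 0.213 -0.973 0.089
  outer loop
   vertex 3.5 2.1 4.6
   vertex 0.4 1.1 1.1
   vertex 3.1 1.6 0.1
  endloop
 endfacet
 facet normal 0.185 -0.976 0.115
  outer loop
   vertex 3.5 2.1 4.6
   vertex 0.3 1.4 3.8
   vertex 0.4 1.1 1.1
  endloop
 endfacet
 facet normal 0.921 0.377 -0.092
  outer loop
   vertex 3.5 4.6 4.3
   vertex 4.4 2.5 4.7
   vertex 4.1 2.5 1.7
  endloop
 endfacet
 facet normal -0.111 0.140 0.984
  outer loop
   vertex 3.5 4.6 4.3
   vertex 2.1 4.9 4.1
   vertex 4.4 2.5 4.7
  endloop
 endfacet
 facet normal 0.461 0.739 -0.491
  outer loop
   vertex 3.5 4.6 4.3
   vertex 4.1 2.5 1.7
   vertex 0.1 4.4 0.8
  endloop
 endfacet
 facet normal 0.240 0.928 -0.286
  outer loop
   vertex 3.5 4.6 4.3
   vertex 0.1 4.4 0.8
   vertex 2.1 4.9 4.1
  endloop
 endfacet
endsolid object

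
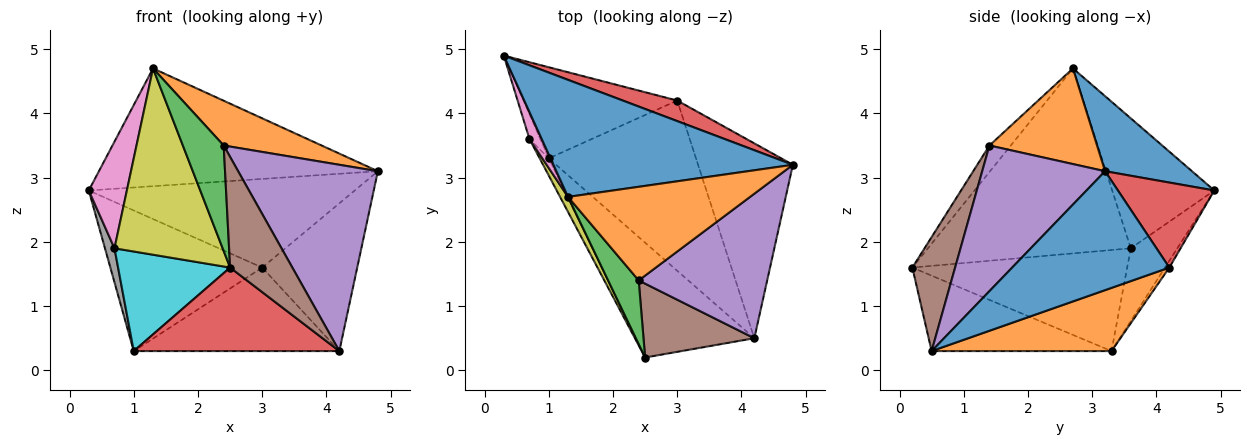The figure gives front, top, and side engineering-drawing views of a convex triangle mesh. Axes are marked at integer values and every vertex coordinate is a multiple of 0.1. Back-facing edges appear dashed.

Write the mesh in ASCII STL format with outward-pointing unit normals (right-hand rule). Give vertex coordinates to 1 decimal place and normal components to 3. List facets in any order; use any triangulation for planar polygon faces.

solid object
 facet normal 0.216 0.693 0.688
  outer loop
   vertex 1.3 2.7 4.7
   vertex 4.8 3.2 3.1
   vertex 0.3 4.9 2.8
  endloop
 endfacet
 facet normal 0.428 -0.390 0.815
  outer loop
   vertex 2.4 1.4 3.5
   vertex 4.8 3.2 3.1
   vertex 1.3 2.7 4.7
  endloop
 endfacet
 facet normal -0.408 -0.781 0.472
  outer loop
   vertex 2.4 1.4 3.5
   vertex 1.3 2.7 4.7
   vertex 2.5 0.2 1.6
  endloop
 endfacet
 facet normal -0.458 -0.523 -0.719
  outer loop
   vertex 4.2 0.5 0.3
   vertex 2.5 0.2 1.6
   vertex 1.0 3.3 0.3
  endloop
 endfacet
 facet normal 0.571 -0.649 0.503
  outer loop
   vertex 4.2 0.5 0.3
   vertex 4.8 3.2 3.1
   vertex 2.4 1.4 3.5
  endloop
 endfacet
 facet normal 0.496 -0.722 0.482
  outer loop
   vertex 4.2 0.5 0.3
   vertex 2.4 1.4 3.5
   vertex 2.5 0.2 1.6
  endloop
 endfacet
 facet normal -0.933 -0.348 0.088
  outer loop
   vertex 0.7 3.6 1.9
   vertex 1.3 2.7 4.7
   vertex 0.3 4.9 2.8
  endloop
 endfacet
 facet normal -0.969 -0.198 -0.145
  outer loop
   vertex 0.7 3.6 1.9
   vertex 0.3 4.9 2.8
   vertex 1.0 3.3 0.3
  endloop
 endfacet
 facet normal -0.882 -0.470 0.038
  outer loop
   vertex 0.7 3.6 1.9
   vertex 2.5 0.2 1.6
   vertex 1.3 2.7 4.7
  endloop
 endfacet
 facet normal -0.884 -0.461 -0.079
  outer loop
   vertex 0.7 3.6 1.9
   vertex 1.0 3.3 0.3
   vertex 2.5 0.2 1.6
  endloop
 endfacet
 facet normal 0.707 0.427 -0.564
  outer loop
   vertex 3.0 4.2 1.6
   vertex 4.8 3.2 3.1
   vertex 4.2 0.5 0.3
  endloop
 endfacet
 facet normal 0.360 0.411 -0.838
  outer loop
   vertex 3.0 4.2 1.6
   vertex 4.2 0.5 0.3
   vertex 1.0 3.3 0.3
  endloop
 endfacet
 facet normal -0.024 0.839 -0.544
  outer loop
   vertex 3.0 4.2 1.6
   vertex 1.0 3.3 0.3
   vertex 0.3 4.9 2.8
  endloop
 endfacet
 facet normal 0.333 0.919 0.213
  outer loop
   vertex 3.0 4.2 1.6
   vertex 0.3 4.9 2.8
   vertex 4.8 3.2 3.1
  endloop
 endfacet
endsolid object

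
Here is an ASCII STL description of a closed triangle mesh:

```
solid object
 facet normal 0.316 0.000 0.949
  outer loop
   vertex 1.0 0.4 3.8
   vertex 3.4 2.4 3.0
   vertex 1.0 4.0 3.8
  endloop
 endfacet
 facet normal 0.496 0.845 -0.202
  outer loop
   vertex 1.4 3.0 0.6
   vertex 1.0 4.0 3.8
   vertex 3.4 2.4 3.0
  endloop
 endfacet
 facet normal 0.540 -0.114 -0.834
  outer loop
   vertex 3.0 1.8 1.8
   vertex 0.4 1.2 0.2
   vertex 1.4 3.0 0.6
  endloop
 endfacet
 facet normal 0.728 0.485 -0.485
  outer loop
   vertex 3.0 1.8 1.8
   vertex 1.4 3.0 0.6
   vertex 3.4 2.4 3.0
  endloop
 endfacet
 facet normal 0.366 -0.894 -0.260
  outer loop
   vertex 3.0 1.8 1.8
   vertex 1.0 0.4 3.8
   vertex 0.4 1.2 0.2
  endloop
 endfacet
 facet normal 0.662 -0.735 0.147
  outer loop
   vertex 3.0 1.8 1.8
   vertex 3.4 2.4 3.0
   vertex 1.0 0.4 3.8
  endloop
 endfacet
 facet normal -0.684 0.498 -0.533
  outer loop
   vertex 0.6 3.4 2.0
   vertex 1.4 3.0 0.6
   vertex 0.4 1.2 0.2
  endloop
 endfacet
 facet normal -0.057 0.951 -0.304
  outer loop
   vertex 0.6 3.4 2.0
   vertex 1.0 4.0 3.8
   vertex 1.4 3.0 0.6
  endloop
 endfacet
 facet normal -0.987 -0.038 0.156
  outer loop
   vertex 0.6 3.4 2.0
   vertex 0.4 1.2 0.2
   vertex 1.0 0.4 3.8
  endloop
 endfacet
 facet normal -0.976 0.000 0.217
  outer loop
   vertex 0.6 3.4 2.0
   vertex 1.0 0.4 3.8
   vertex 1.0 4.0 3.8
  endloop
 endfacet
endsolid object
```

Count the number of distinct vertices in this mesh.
7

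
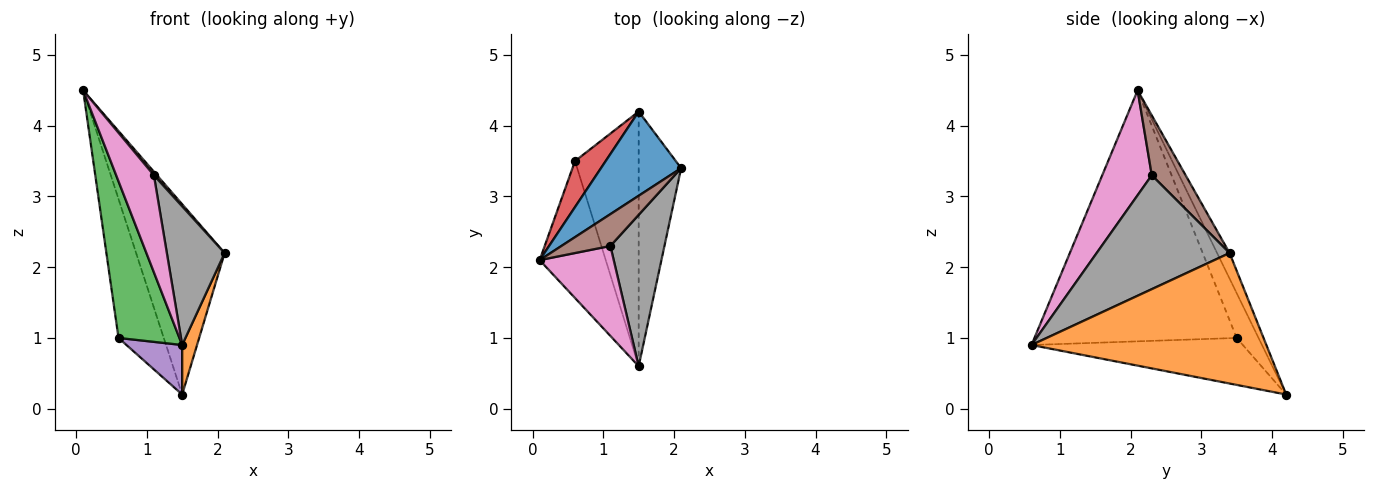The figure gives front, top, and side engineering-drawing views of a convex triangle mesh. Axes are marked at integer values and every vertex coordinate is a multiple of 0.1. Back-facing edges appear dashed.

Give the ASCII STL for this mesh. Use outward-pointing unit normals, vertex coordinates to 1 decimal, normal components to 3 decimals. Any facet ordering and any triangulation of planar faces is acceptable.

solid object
 facet normal -0.128 0.907 0.401
  outer loop
   vertex 1.5 4.2 0.2
   vertex 0.1 2.1 4.5
   vertex 2.1 3.4 2.2
  endloop
 endfacet
 facet normal 0.949 -0.060 -0.309
  outer loop
   vertex 1.5 4.2 0.2
   vertex 2.1 3.4 2.2
   vertex 1.5 0.6 0.9
  endloop
 endfacet
 facet normal -0.928 -0.280 -0.245
  outer loop
   vertex 0.6 3.5 1.0
   vertex 1.5 0.6 0.9
   vertex 0.1 2.1 4.5
  endloop
 endfacet
 facet normal -0.417 0.863 0.285
  outer loop
   vertex 0.6 3.5 1.0
   vertex 0.1 2.1 4.5
   vertex 1.5 4.2 0.2
  endloop
 endfacet
 facet normal -0.586 -0.155 -0.795
  outer loop
   vertex 0.6 3.5 1.0
   vertex 1.5 4.2 0.2
   vertex 1.5 0.6 0.9
  endloop
 endfacet
 facet normal 0.772 -0.070 0.632
  outer loop
   vertex 1.1 2.3 3.3
   vertex 2.1 3.4 2.2
   vertex 0.1 2.1 4.5
  endloop
 endfacet
 facet normal 0.693 -0.528 0.490
  outer loop
   vertex 1.1 2.3 3.3
   vertex 0.1 2.1 4.5
   vertex 1.5 0.6 0.9
  endloop
 endfacet
 facet normal 0.841 -0.365 0.399
  outer loop
   vertex 1.1 2.3 3.3
   vertex 1.5 0.6 0.9
   vertex 2.1 3.4 2.2
  endloop
 endfacet
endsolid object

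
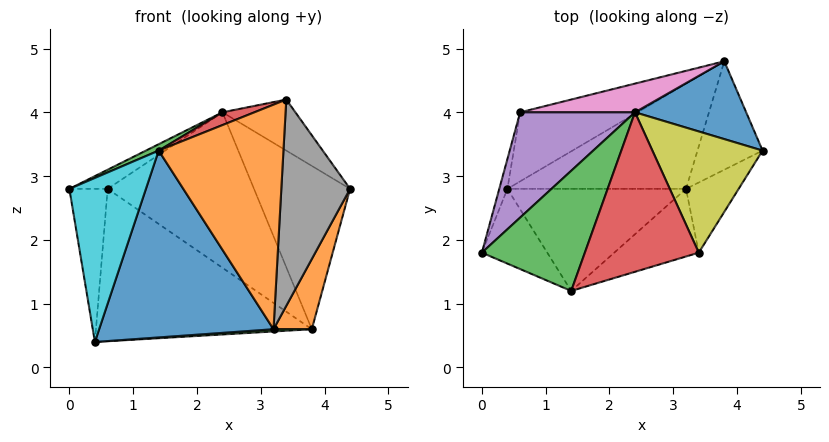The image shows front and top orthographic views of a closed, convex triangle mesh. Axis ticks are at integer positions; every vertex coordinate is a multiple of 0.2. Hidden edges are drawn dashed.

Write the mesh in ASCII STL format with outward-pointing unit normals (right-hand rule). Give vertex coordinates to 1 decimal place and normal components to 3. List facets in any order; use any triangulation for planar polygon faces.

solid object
 facet normal 0.468 0.798 0.380
  outer loop
   vertex 2.4 4.0 4.0
   vertex 4.4 3.4 2.8
   vertex 3.8 4.8 0.6
  endloop
 endfacet
 facet normal 0.875 -0.263 -0.406
  outer loop
   vertex 3.2 2.8 0.6
   vertex 3.8 4.8 0.6
   vertex 4.4 3.4 2.8
  endloop
 endfacet
 facet normal 0.071 -0.021 -0.997
  outer loop
   vertex 3.2 2.8 0.6
   vertex 0.4 2.8 0.4
   vertex 3.8 4.8 0.6
  endloop
 endfacet
 facet normal -0.964 0.263 -0.051
  outer loop
   vertex 0.6 4.0 2.8
   vertex 0.4 2.8 0.4
   vertex 0.0 1.8 2.8
  endloop
 endfacet
 facet normal -0.548 0.150 0.823
  outer loop
   vertex 0.6 4.0 2.8
   vertex 0.0 1.8 2.8
   vertex 2.4 4.0 4.0
  endloop
 endfacet
 facet normal -0.455 0.811 -0.368
  outer loop
   vertex 0.6 4.0 2.8
   vertex 3.8 4.8 0.6
   vertex 0.4 2.8 0.4
  endloop
 endfacet
 facet normal -0.120 0.976 0.180
  outer loop
   vertex 0.6 4.0 2.8
   vertex 2.4 4.0 4.0
   vertex 3.8 4.8 0.6
  endloop
 endfacet
 facet normal 0.729 -0.648 -0.221
  outer loop
   vertex 3.4 1.8 4.2
   vertex 3.2 2.8 0.6
   vertex 4.4 3.4 2.8
  endloop
 endfacet
 facet normal 0.556 0.322 0.766
  outer loop
   vertex 3.4 1.8 4.2
   vertex 4.4 3.4 2.8
   vertex 2.4 4.0 4.0
  endloop
 endfacet
 facet normal -0.208 -0.890 -0.406
  outer loop
   vertex 1.4 1.2 3.4
   vertex 0.0 1.8 2.8
   vertex 0.4 2.8 0.4
  endloop
 endfacet
 facet normal 0.034 -0.877 -0.479
  outer loop
   vertex 1.4 1.2 3.4
   vertex 0.4 2.8 0.4
   vertex 3.2 2.8 0.6
  endloop
 endfacet
 facet normal 0.373 -0.888 -0.267
  outer loop
   vertex 1.4 1.2 3.4
   vertex 3.2 2.8 0.6
   vertex 3.4 1.8 4.2
  endloop
 endfacet
 facet normal -0.411 -0.048 0.910
  outer loop
   vertex 1.4 1.2 3.4
   vertex 2.4 4.0 4.0
   vertex 0.0 1.8 2.8
  endloop
 endfacet
 facet normal -0.351 -0.075 0.933
  outer loop
   vertex 1.4 1.2 3.4
   vertex 3.4 1.8 4.2
   vertex 2.4 4.0 4.0
  endloop
 endfacet
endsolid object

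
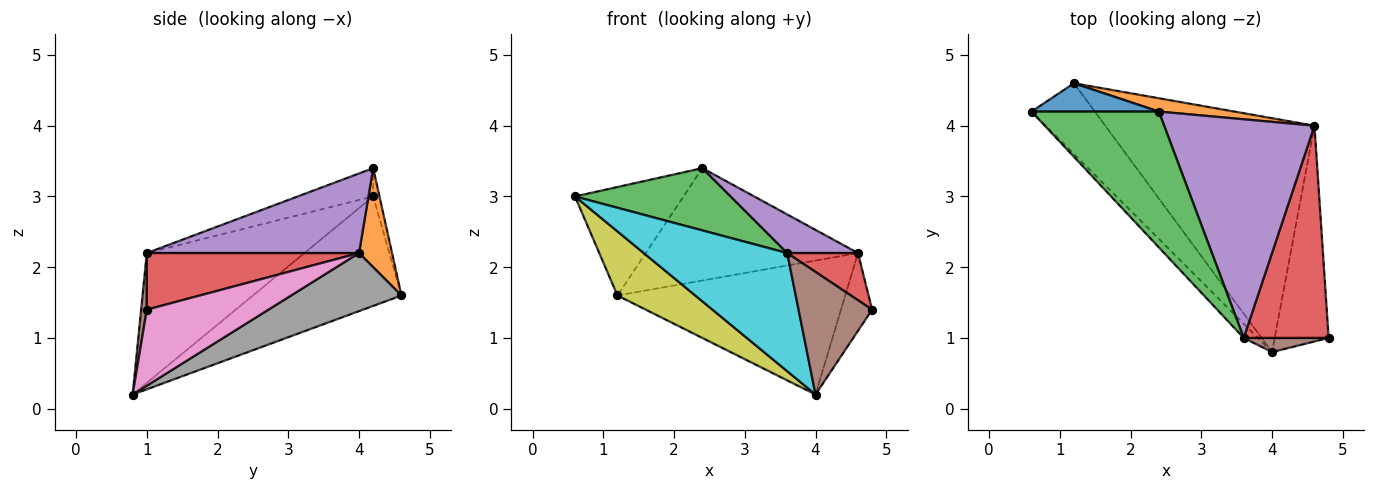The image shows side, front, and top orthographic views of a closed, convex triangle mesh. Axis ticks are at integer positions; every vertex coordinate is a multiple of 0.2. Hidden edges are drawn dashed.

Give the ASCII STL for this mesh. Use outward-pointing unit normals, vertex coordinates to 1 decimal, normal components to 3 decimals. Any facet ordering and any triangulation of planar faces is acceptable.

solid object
 facet normal -0.056 0.966 0.252
  outer loop
   vertex 1.2 4.6 1.6
   vertex 0.6 4.2 3.0
   vertex 2.4 4.2 3.4
  endloop
 endfacet
 facet normal 0.153 0.981 0.116
  outer loop
   vertex 4.6 4.0 2.2
   vertex 1.2 4.6 1.6
   vertex 2.4 4.2 3.4
  endloop
 endfacet
 facet normal -0.198 -0.408 0.891
  outer loop
   vertex 3.6 1.0 2.2
   vertex 2.4 4.2 3.4
   vertex 0.6 4.2 3.0
  endloop
 endfacet
 facet normal 0.545 -0.182 0.818
  outer loop
   vertex 3.6 1.0 2.2
   vertex 4.8 1.0 1.4
   vertex 4.6 4.0 2.2
  endloop
 endfacet
 facet normal 0.462 -0.154 0.873
  outer loop
   vertex 3.6 1.0 2.2
   vertex 4.6 4.0 2.2
   vertex 2.4 4.2 3.4
  endloop
 endfacet
 facet normal 0.076 -0.991 0.114
  outer loop
   vertex 4.0 0.8 0.2
   vertex 4.8 1.0 1.4
   vertex 3.6 1.0 2.2
  endloop
 endfacet
 facet normal 0.798 0.204 -0.566
  outer loop
   vertex 4.0 0.8 0.2
   vertex 4.6 4.0 2.2
   vertex 4.8 1.0 1.4
  endloop
 endfacet
 facet normal 0.234 0.483 -0.844
  outer loop
   vertex 4.0 0.8 0.2
   vertex 1.2 4.6 1.6
   vertex 4.6 4.0 2.2
  endloop
 endfacet
 facet normal -0.788 -0.413 -0.456
  outer loop
   vertex 4.0 0.8 0.2
   vertex 0.6 4.2 3.0
   vertex 1.2 4.6 1.6
  endloop
 endfacet
 facet normal -0.737 -0.671 -0.080
  outer loop
   vertex 4.0 0.8 0.2
   vertex 3.6 1.0 2.2
   vertex 0.6 4.2 3.0
  endloop
 endfacet
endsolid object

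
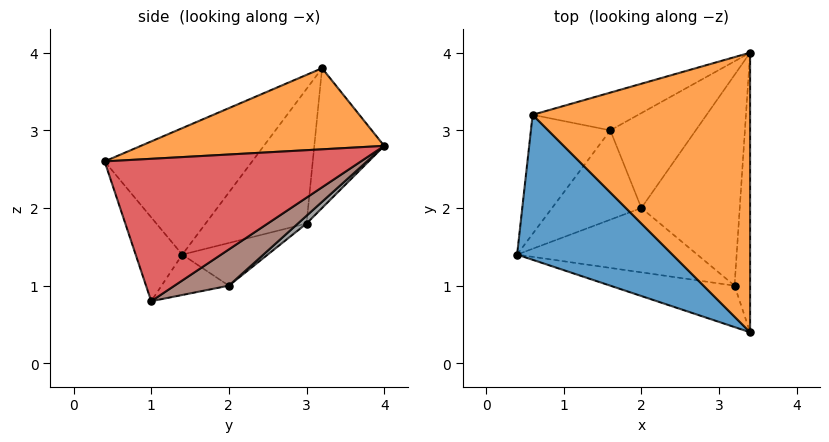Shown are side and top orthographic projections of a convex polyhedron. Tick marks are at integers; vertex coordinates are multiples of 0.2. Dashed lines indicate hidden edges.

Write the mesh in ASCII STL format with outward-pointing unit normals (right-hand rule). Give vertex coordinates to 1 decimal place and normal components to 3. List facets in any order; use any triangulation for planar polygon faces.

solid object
 facet normal -0.455 -0.694 0.558
  outer loop
   vertex 0.6 3.2 3.8
   vertex 0.4 1.4 1.4
   vertex 3.4 0.4 2.6
  endloop
 endfacet
 facet normal 0.349 -0.052 0.936
  outer loop
   vertex 0.6 3.2 3.8
   vertex 3.4 0.4 2.6
   vertex 3.4 4.0 2.8
  endloop
 endfacet
 facet normal -0.196 -0.937 -0.290
  outer loop
   vertex 3.2 1.0 0.8
   vertex 3.4 0.4 2.6
   vertex 0.4 1.4 1.4
  endloop
 endfacet
 facet normal 0.994 0.006 -0.108
  outer loop
   vertex 3.2 1.0 0.8
   vertex 3.4 4.0 2.8
   vertex 3.4 0.4 2.6
  endloop
 endfacet
 facet normal -0.218 -0.067 -0.974
  outer loop
   vertex 2.0 2.0 1.0
   vertex 3.2 1.0 0.8
   vertex 0.4 1.4 1.4
  endloop
 endfacet
 facet normal 0.296 0.516 -0.804
  outer loop
   vertex 2.0 2.0 1.0
   vertex 3.4 4.0 2.8
   vertex 3.2 1.0 0.8
  endloop
 endfacet
 facet normal -0.351 0.898 -0.265
  outer loop
   vertex 1.6 3.0 1.8
   vertex 0.6 3.2 3.8
   vertex 3.4 4.0 2.8
  endloop
 endfacet
 facet normal 0.070 0.640 -0.765
  outer loop
   vertex 1.6 3.0 1.8
   vertex 3.4 4.0 2.8
   vertex 2.0 2.0 1.0
  endloop
 endfacet
 facet normal -0.681 0.612 -0.402
  outer loop
   vertex 1.6 3.0 1.8
   vertex 0.4 1.4 1.4
   vertex 0.6 3.2 3.8
  endloop
 endfacet
 facet normal -0.378 0.481 -0.791
  outer loop
   vertex 1.6 3.0 1.8
   vertex 2.0 2.0 1.0
   vertex 0.4 1.4 1.4
  endloop
 endfacet
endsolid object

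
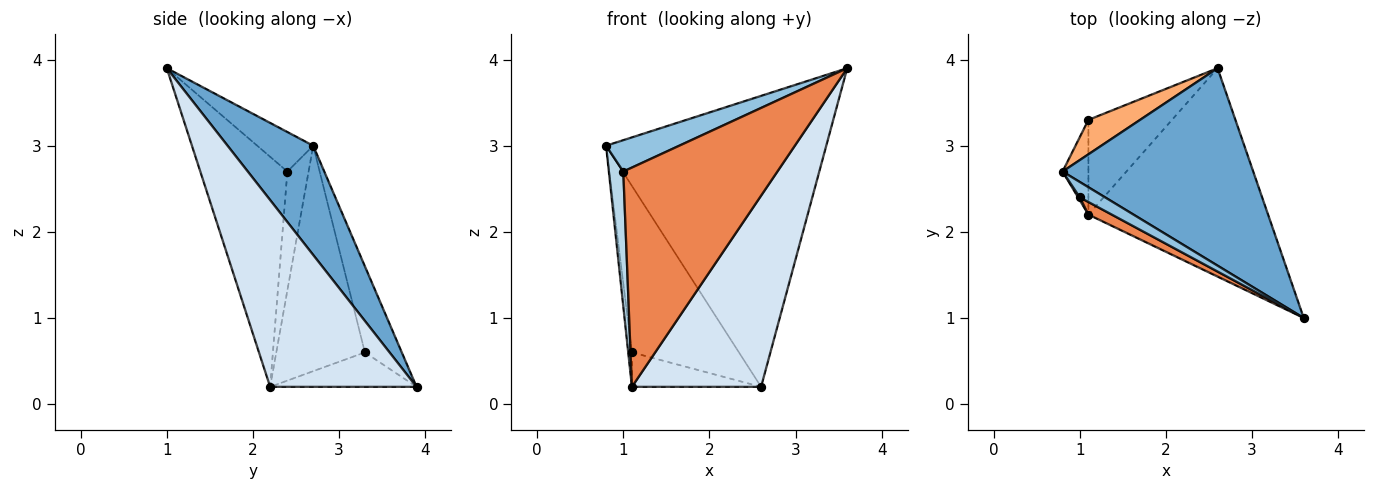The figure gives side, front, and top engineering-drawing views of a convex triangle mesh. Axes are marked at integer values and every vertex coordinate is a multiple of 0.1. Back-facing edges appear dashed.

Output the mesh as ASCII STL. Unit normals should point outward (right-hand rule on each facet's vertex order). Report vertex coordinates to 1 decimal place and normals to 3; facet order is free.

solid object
 facet normal 0.306 0.788 0.535
  outer loop
   vertex 2.6 3.9 0.2
   vertex 0.8 2.7 3.0
   vertex 3.6 1.0 3.9
  endloop
 endfacet
 facet normal -0.566 -0.740 0.363
  outer loop
   vertex 1.0 2.4 2.7
   vertex 3.6 1.0 3.9
   vertex 0.8 2.7 3.0
  endloop
 endfacet
 facet normal -0.826 -0.563 0.012
  outer loop
   vertex 1.1 2.2 0.2
   vertex 1.0 2.4 2.7
   vertex 0.8 2.7 3.0
  endloop
 endfacet
 facet normal 0.608 -0.537 -0.585
  outer loop
   vertex 1.1 2.2 0.2
   vertex 2.6 3.9 0.2
   vertex 3.6 1.0 3.9
  endloop
 endfacet
 facet normal -0.491 -0.870 0.050
  outer loop
   vertex 1.1 2.2 0.2
   vertex 3.6 1.0 3.9
   vertex 1.0 2.4 2.7
  endloop
 endfacet
 facet normal -0.320 0.928 0.192
  outer loop
   vertex 1.1 3.3 0.6
   vertex 0.8 2.7 3.0
   vertex 2.6 3.9 0.2
  endloop
 endfacet
 facet normal -0.993 0.041 -0.114
  outer loop
   vertex 1.1 3.3 0.6
   vertex 1.1 2.2 0.2
   vertex 0.8 2.7 3.0
  endloop
 endfacet
 facet normal -0.361 0.319 -0.876
  outer loop
   vertex 1.1 3.3 0.6
   vertex 2.6 3.9 0.2
   vertex 1.1 2.2 0.2
  endloop
 endfacet
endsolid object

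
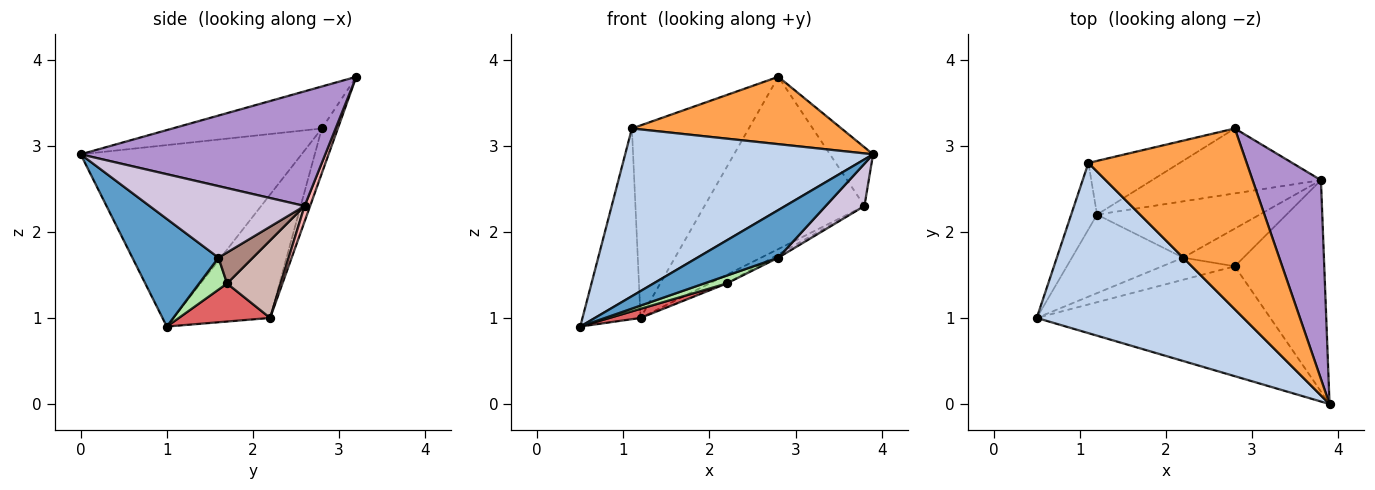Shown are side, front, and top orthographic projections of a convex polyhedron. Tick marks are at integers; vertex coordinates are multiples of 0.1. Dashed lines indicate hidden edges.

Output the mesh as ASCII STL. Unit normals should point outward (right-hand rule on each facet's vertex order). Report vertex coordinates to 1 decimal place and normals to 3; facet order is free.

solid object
 facet normal 0.389 -0.366 -0.845
  outer loop
   vertex 2.8 1.6 1.7
   vertex 3.9 0.0 2.9
   vertex 0.5 1.0 0.9
  endloop
 endfacet
 facet normal -0.530 -0.595 0.604
  outer loop
   vertex 1.1 2.8 3.2
   vertex 0.5 1.0 0.9
   vertex 3.9 0.0 2.9
  endloop
 endfacet
 facet normal -0.241 -0.339 0.909
  outer loop
   vertex 1.1 2.8 3.2
   vertex 3.9 0.0 2.9
   vertex 2.8 3.2 3.8
  endloop
 endfacet
 facet normal -0.844 0.507 -0.177
  outer loop
   vertex 1.1 2.8 3.2
   vertex 1.2 2.2 1.0
   vertex 0.5 1.0 0.9
  endloop
 endfacet
 facet normal -0.131 0.955 -0.266
  outer loop
   vertex 1.1 2.8 3.2
   vertex 2.8 3.2 3.8
   vertex 1.2 2.2 1.0
  endloop
 endfacet
 facet normal 0.383 -0.310 -0.870
  outer loop
   vertex 2.2 1.7 1.4
   vertex 2.8 1.6 1.7
   vertex 0.5 1.0 0.9
  endloop
 endfacet
 facet normal 0.322 -0.109 -0.941
  outer loop
   vertex 2.2 1.7 1.4
   vertex 0.5 1.0 0.9
   vertex 1.2 2.2 1.0
  endloop
 endfacet
 facet normal 0.032 0.935 -0.353
  outer loop
   vertex 3.8 2.6 2.3
   vertex 1.2 2.2 1.0
   vertex 2.8 3.2 3.8
  endloop
 endfacet
 facet normal 0.849 0.150 0.506
  outer loop
   vertex 3.8 2.6 2.3
   vertex 2.8 3.2 3.8
   vertex 3.9 0.0 2.9
  endloop
 endfacet
 facet normal 0.617 -0.154 -0.772
  outer loop
   vertex 3.8 2.6 2.3
   vertex 3.9 0.0 2.9
   vertex 2.8 1.6 1.7
  endloop
 endfacet
 facet normal 0.456 0.076 -0.887
  outer loop
   vertex 3.8 2.6 2.3
   vertex 2.8 1.6 1.7
   vertex 2.2 1.7 1.4
  endloop
 endfacet
 facet normal 0.426 0.137 -0.894
  outer loop
   vertex 3.8 2.6 2.3
   vertex 2.2 1.7 1.4
   vertex 1.2 2.2 1.0
  endloop
 endfacet
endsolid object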